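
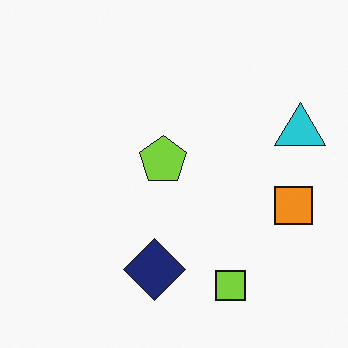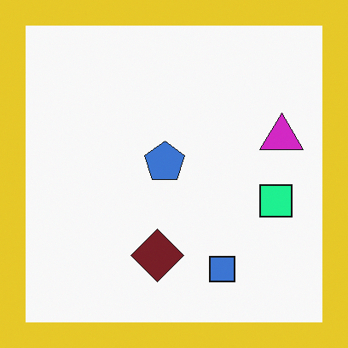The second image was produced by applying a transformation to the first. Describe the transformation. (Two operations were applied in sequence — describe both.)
The image was hue-shifted noticeably, then framed with a yellow border.

Every shape's color has rotated by the same amount around the hue wheel — a uniform hue shift. A solid yellow frame runs around the edge of the second image, with the content slightly shrunk inside it.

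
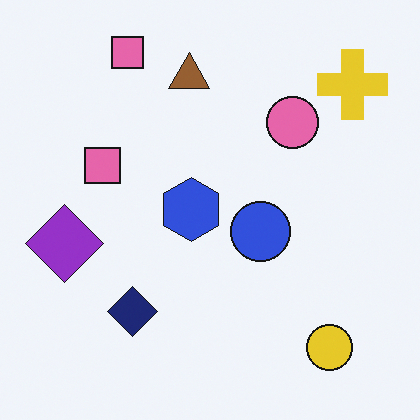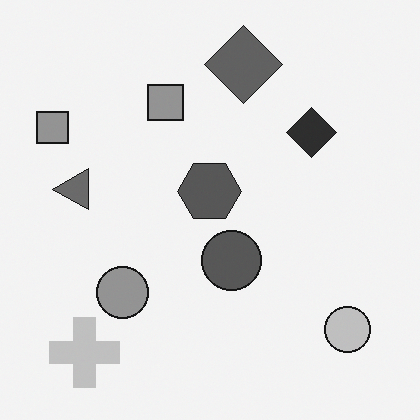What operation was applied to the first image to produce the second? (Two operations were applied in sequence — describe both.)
It was transposed (reflected across the top-left ↔ bottom-right diagonal), then converted to grayscale.

Shapes have swapped their row and column positions — what was in the top-right is now in the bottom-left — a diagonal reflection. All color is removed — every shape is now a shade of grey.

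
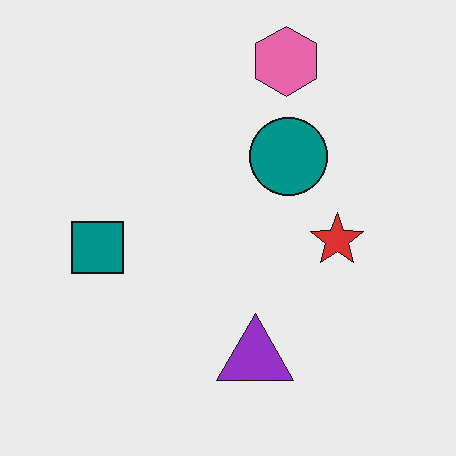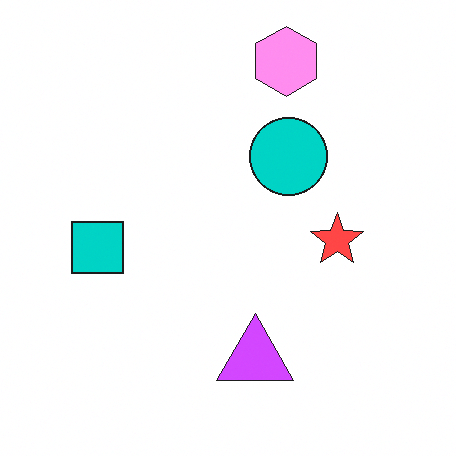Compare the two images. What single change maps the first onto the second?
It was noticeably brightened.

Every pixel — background and shapes alike — is uniformly brightened.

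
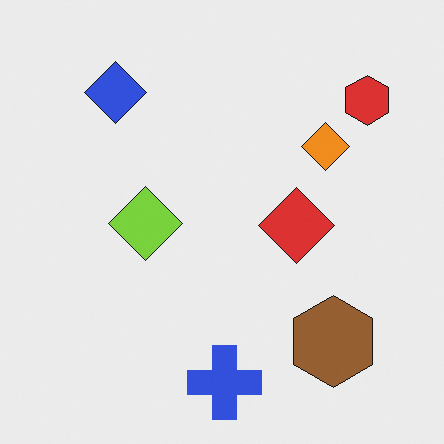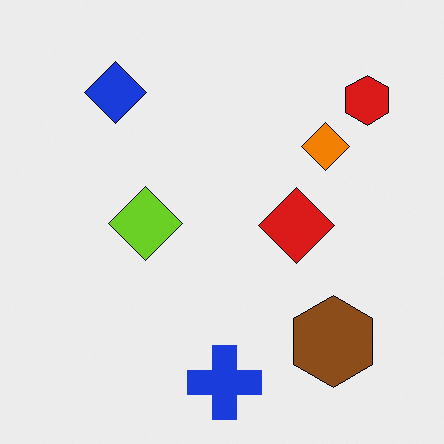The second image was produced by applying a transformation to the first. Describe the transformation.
The transformation is: given slightly increased contrast.

Tones are pushed away from mid-grey across the whole image — a global contrast change.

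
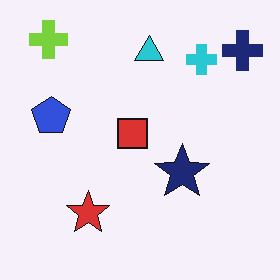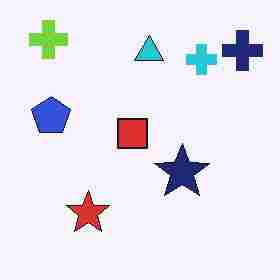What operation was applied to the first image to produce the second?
The transformation is: heavily JPEG-compressed with obvious blocking artifacts.

Blocky 8×8 compression artifacts appear around shape edges and the flat background shows ringing — characteristic JPEG degradation.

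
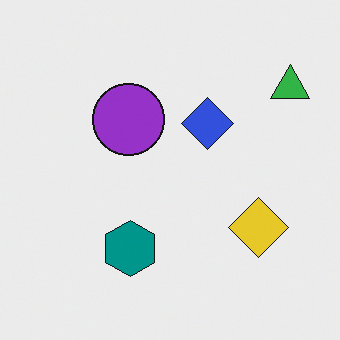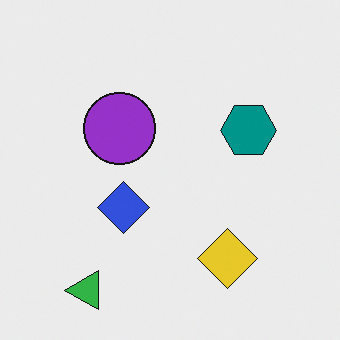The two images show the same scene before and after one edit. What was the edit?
Transposed (reflected across the top-left ↔ bottom-right diagonal).

Shapes have swapped their row and column positions — what was in the top-right is now in the bottom-left — a diagonal reflection.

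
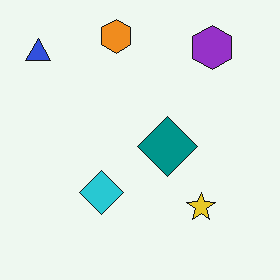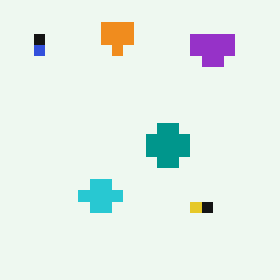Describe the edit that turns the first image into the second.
This is the original image coarsely pixelated.

Shapes are reduced to large square blocks; fine edges and outlines are lost — a downscale-then-upscale (mosaic) effect.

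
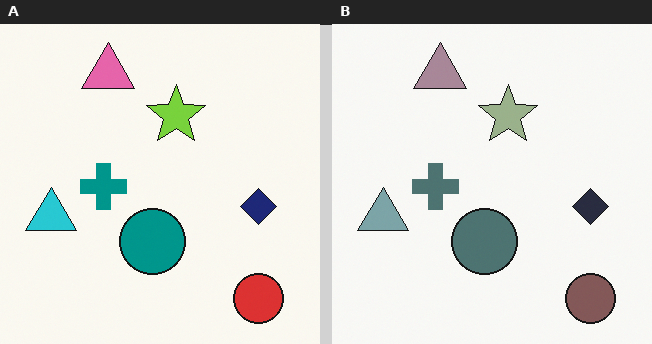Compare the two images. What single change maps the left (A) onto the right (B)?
It was made much more muted (saturation change).

All colors are more muted and greyish — a global saturation change.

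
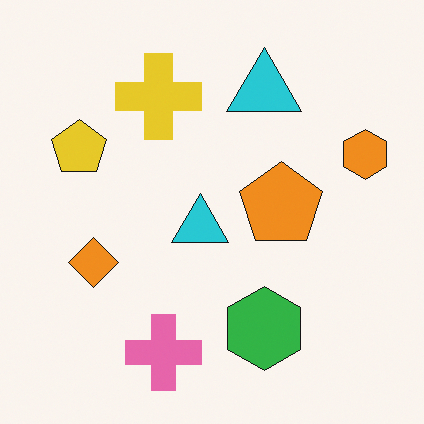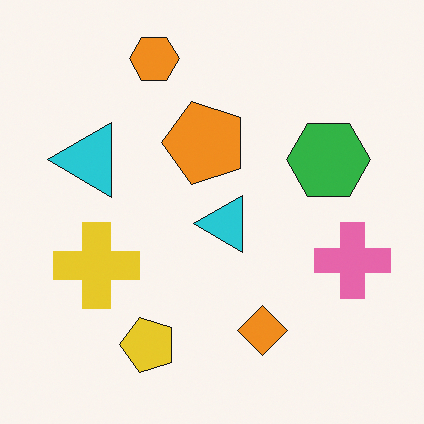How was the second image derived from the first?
This is the original image rotated 90° counter-clockwise.

The orange hexagon sits in the right of the first image and the top of the second — consistent with a whole-image 90° counter-clockwise rotation.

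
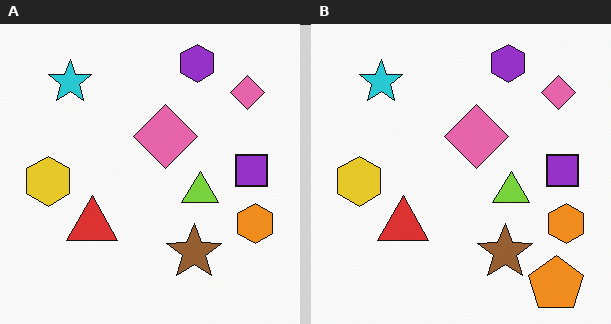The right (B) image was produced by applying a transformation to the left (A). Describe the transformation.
Overlaid with an additional orange pentagon.

An orange pentagon appears in the right (B) image that is absent from the left (A).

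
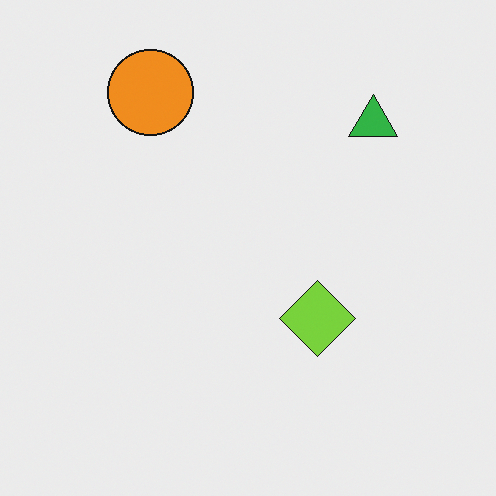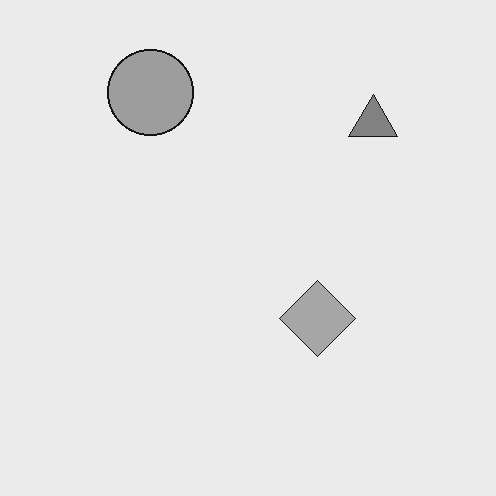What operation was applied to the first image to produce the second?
It was converted to grayscale.

All color is removed — every shape is now a shade of grey.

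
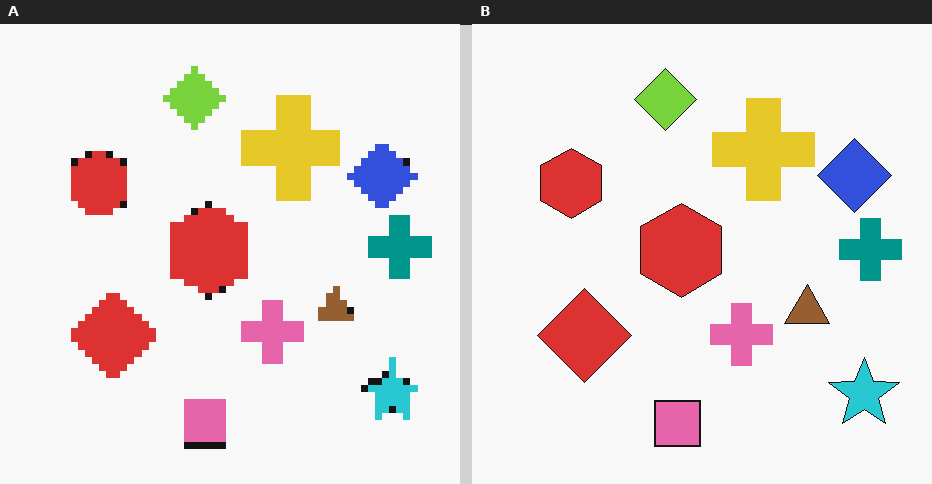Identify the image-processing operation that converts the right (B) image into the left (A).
Pixelated into visible square blocks.

Shapes are reduced to large square blocks; fine edges and outlines are lost — a downscale-then-upscale (mosaic) effect.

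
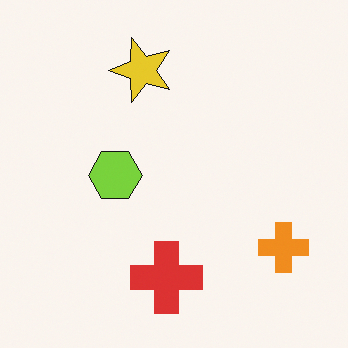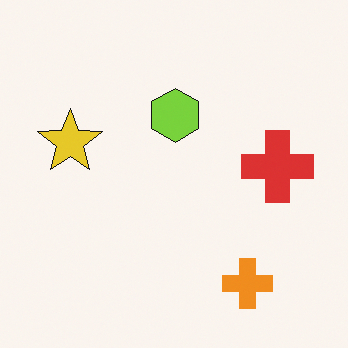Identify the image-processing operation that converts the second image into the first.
It was transposed (reflected across the top-left ↔ bottom-right diagonal).

Shapes have swapped their row and column positions — what was in the top-right is now in the bottom-left — a diagonal reflection.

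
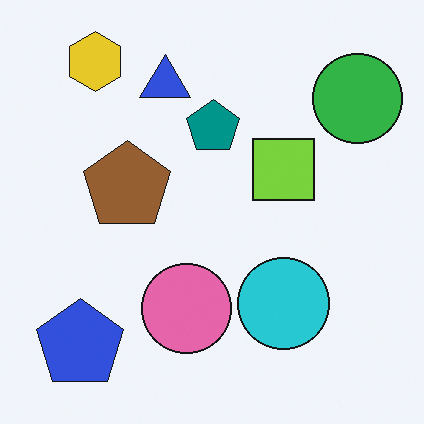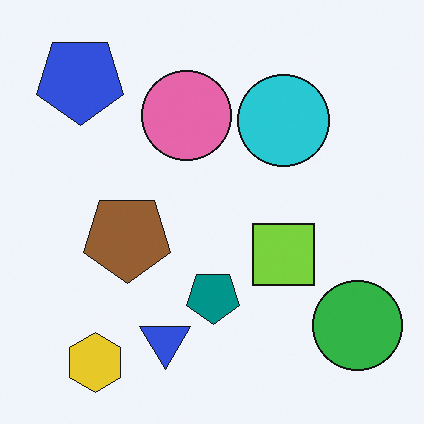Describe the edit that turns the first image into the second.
This is the original image flipped vertically (top ↔ bottom).

The yellow hexagon is in the top-left of the first image and the bottom-left of the second — shapes on opposite sides of the horizontal midline have swapped in a mirror flip.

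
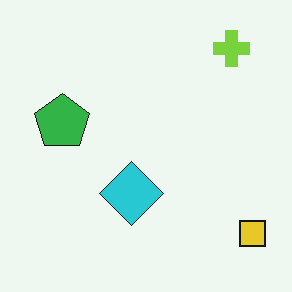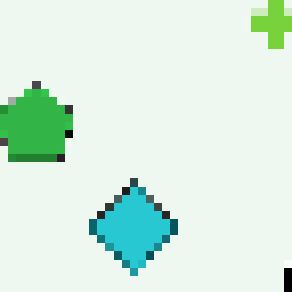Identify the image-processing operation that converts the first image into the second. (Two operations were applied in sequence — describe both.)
The transformation is: cropped to a modestly smaller region and rescaled, then pixelated into visible square blocks.

The visible shapes are larger and the field of view is narrower; shapes near the original edges may be partly or wholly outside the frame — a crop-and-rescale. Shapes are reduced to large square blocks; fine edges and outlines are lost — a downscale-then-upscale (mosaic) effect.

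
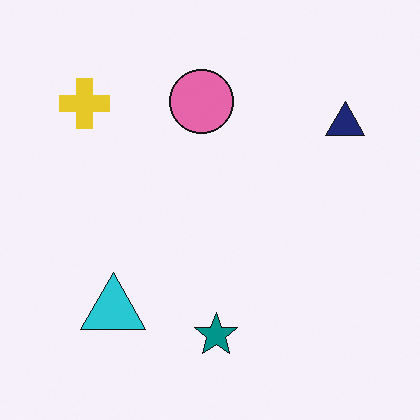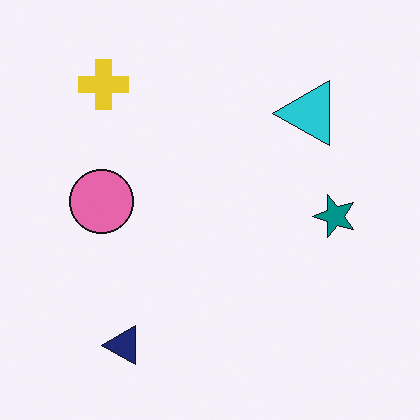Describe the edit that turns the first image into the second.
The image was transposed (reflected across the top-left ↔ bottom-right diagonal).

Shapes have swapped their row and column positions — what was in the top-right is now in the bottom-left — a diagonal reflection.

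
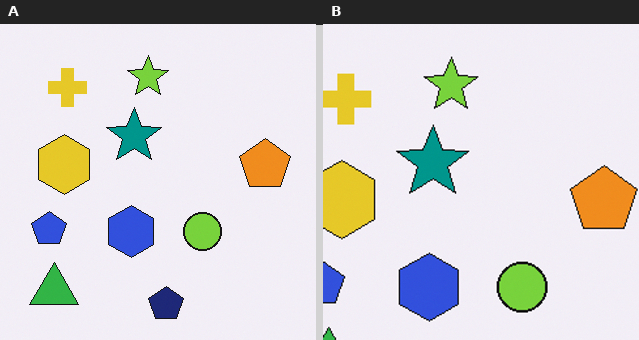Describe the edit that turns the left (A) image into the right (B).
This is the original image cropped slightly and scaled back up.

The visible shapes are larger and the field of view is narrower; shapes near the original edges may be partly or wholly outside the frame — a crop-and-rescale.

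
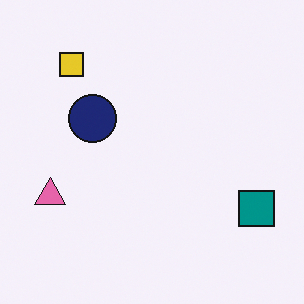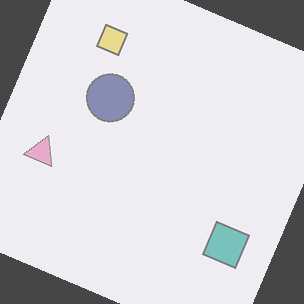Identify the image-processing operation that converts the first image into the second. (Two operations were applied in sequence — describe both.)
This is the original image given much lower contrast, then rotated clockwise by a moderate amount.

Tones are pushed toward mid-grey across the whole image — a global contrast change. Every shape is tilted by the same angle and the image corners show triangular fill wedges — a whole-image rotation by a non-right angle.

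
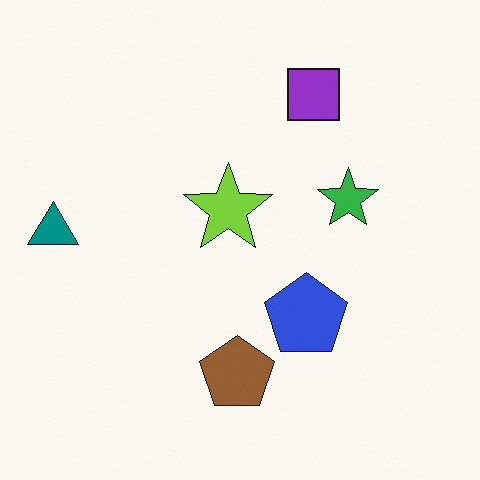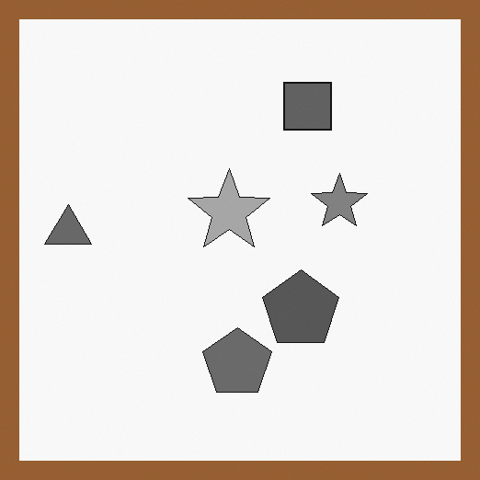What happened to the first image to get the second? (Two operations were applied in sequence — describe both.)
Converted to grayscale, then framed with a brown border.

All color is removed — every shape is now a shade of grey. A solid brown frame runs around the edge of the second image, with the content slightly shrunk inside it.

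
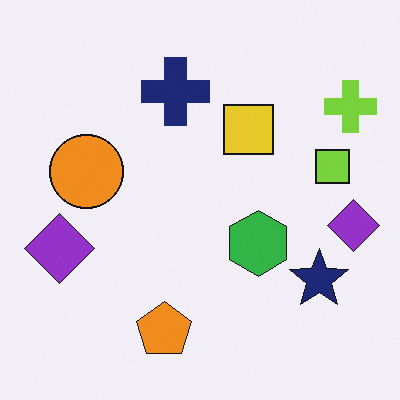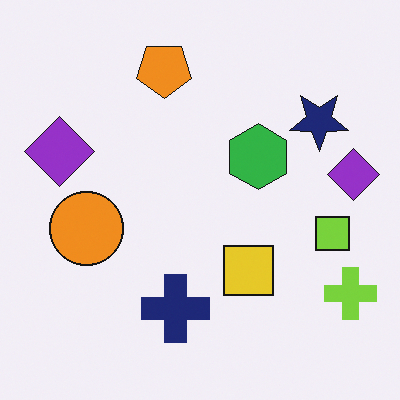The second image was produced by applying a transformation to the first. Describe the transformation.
It was flipped vertically (top ↔ bottom).

The orange pentagon is in the bottom of the first image and the top of the second — shapes on opposite sides of the horizontal midline have swapped in a mirror flip.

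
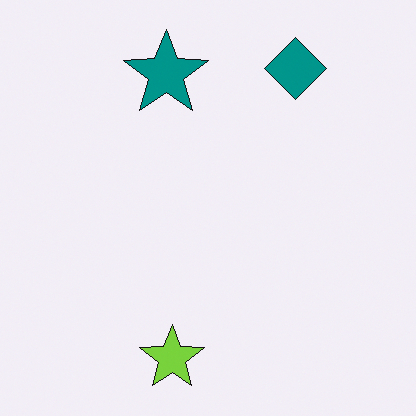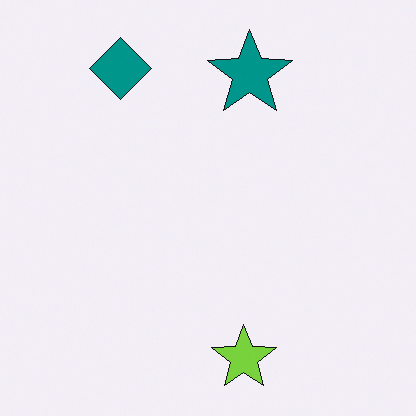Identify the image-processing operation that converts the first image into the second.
The image was flipped horizontally (left ↔ right).

The teal diamond is in the top-right of the first image and the top-left of the second — shapes on opposite sides of the vertical midline have swapped in a mirror flip.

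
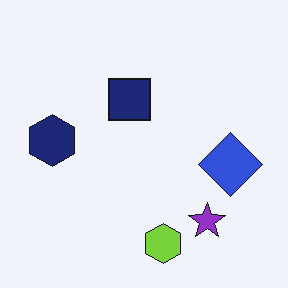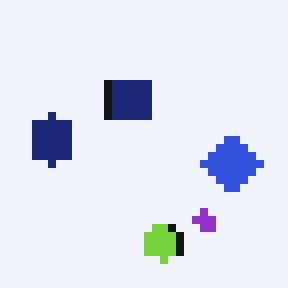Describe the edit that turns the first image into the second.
It was moderately pixelated.

Shapes are reduced to large square blocks; fine edges and outlines are lost — a downscale-then-upscale (mosaic) effect.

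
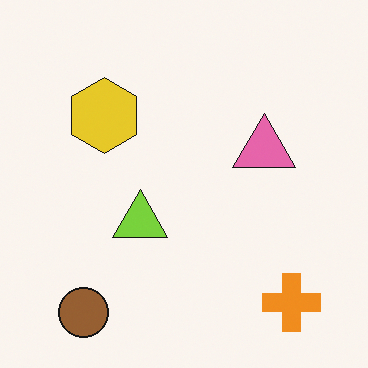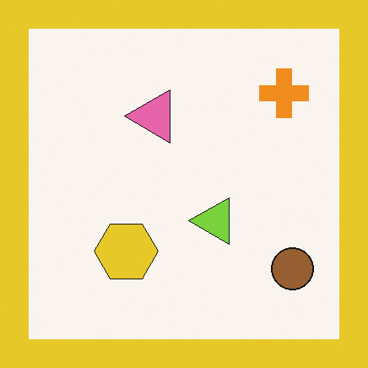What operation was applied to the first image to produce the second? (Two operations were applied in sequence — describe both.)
The transformation is: rotated 90° counter-clockwise, then framed with a yellow border.

The brown circle sits in the bottom-left of the first image and the bottom-right of the second — consistent with a whole-image 90° counter-clockwise rotation. A solid yellow frame runs around the edge of the second image, with the content slightly shrunk inside it.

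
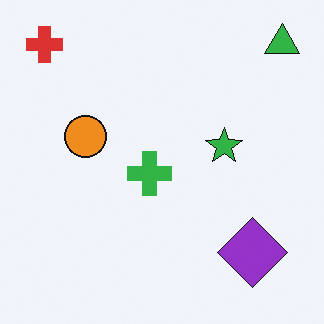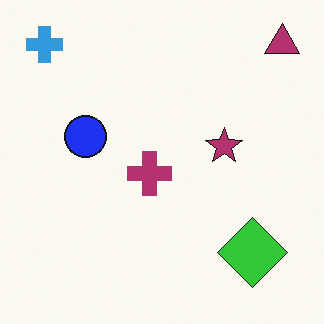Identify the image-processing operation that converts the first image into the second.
The second image is the first hue-shifted by a large amount.

Every shape's color has rotated by the same amount around the hue wheel — a uniform hue shift.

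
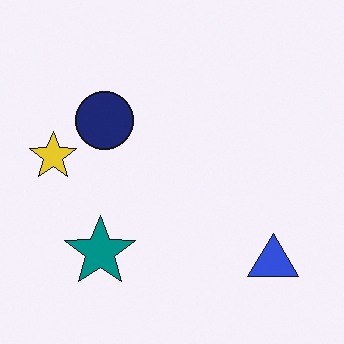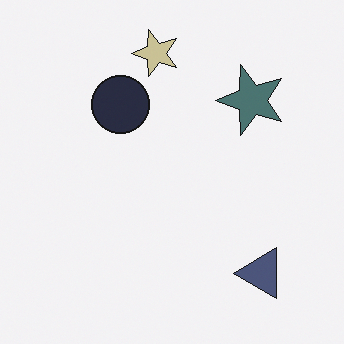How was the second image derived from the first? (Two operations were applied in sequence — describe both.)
It was heavily desaturated, then transposed (reflected across the top-left ↔ bottom-right diagonal).

All colors are more muted and greyish — a global saturation change. Shapes have swapped their row and column positions — what was in the top-right is now in the bottom-left — a diagonal reflection.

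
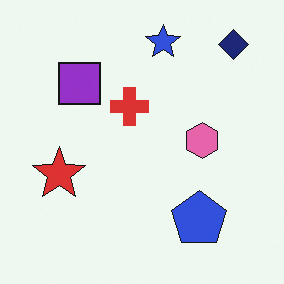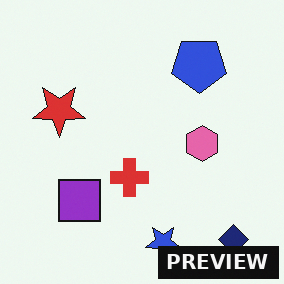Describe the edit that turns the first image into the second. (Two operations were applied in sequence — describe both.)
The second image is the first flipped vertically (top ↔ bottom), then watermarked with the text "PREVIEW" in the lower-right corner.

The blue star is in the top of the first image and the bottom of the second — shapes on opposite sides of the horizontal midline have swapped in a mirror flip. A dark label reading "PREVIEW" appears in the lower-right corner.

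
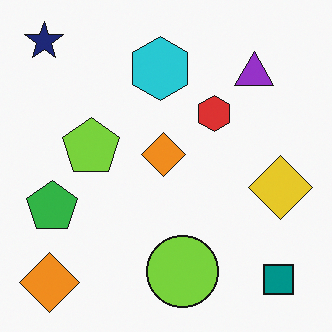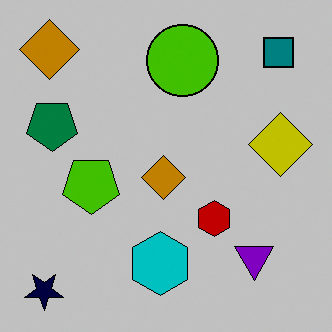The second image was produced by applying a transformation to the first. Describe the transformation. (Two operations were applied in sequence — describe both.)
The second image is the first heavily posterized to just a handful of flat colors, then flipped vertically (top ↔ bottom).

Each flat color has snapped to a coarser quantized level — most visibly, the near-white background has dropped to a flat grey. The navy star is in the top-left of the first image and the bottom-left of the second — shapes on opposite sides of the horizontal midline have swapped in a mirror flip.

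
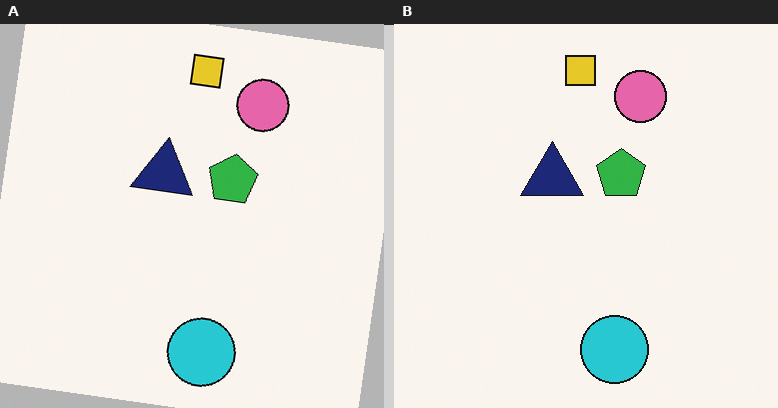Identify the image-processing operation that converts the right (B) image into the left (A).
This is the original image rotated clockwise by a few degrees.

Every shape is tilted by the same angle and the image corners show triangular fill wedges — a whole-image rotation by a non-right angle.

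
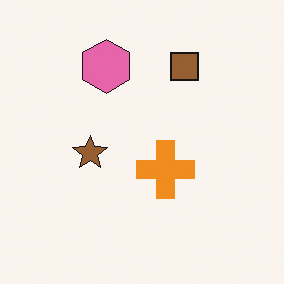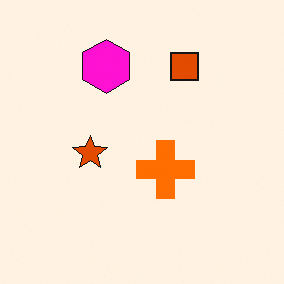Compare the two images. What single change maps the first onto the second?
The second image is the first heavily oversaturated.

All colors are more vivid — a global saturation change.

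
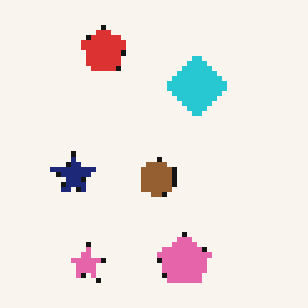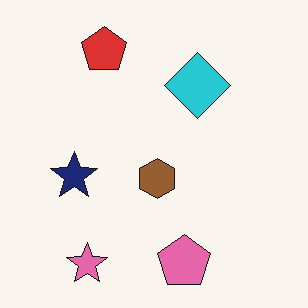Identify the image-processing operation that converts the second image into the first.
The image was mildly pixelated.

Shapes are reduced to large square blocks; fine edges and outlines are lost — a downscale-then-upscale (mosaic) effect.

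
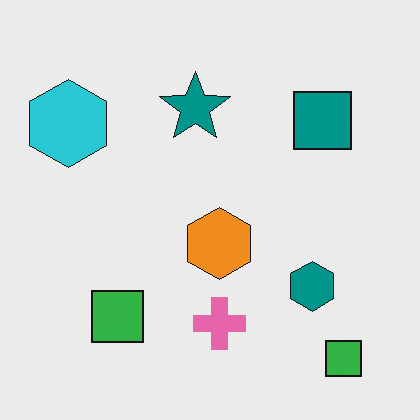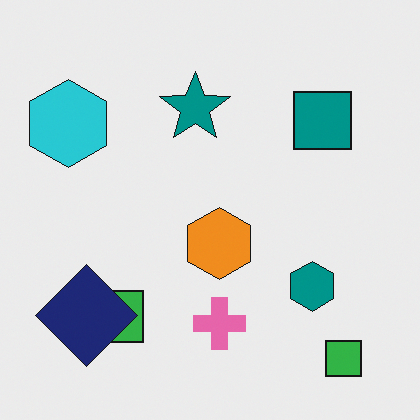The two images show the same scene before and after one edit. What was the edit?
It was overlaid with an additional navy diamond.

A navy diamond appears in the second image that is absent from the first.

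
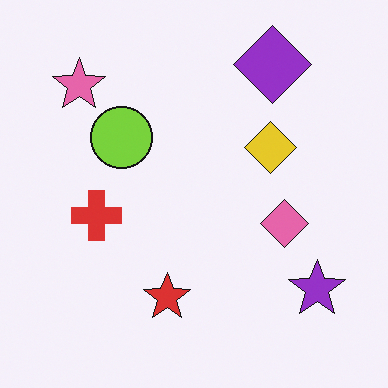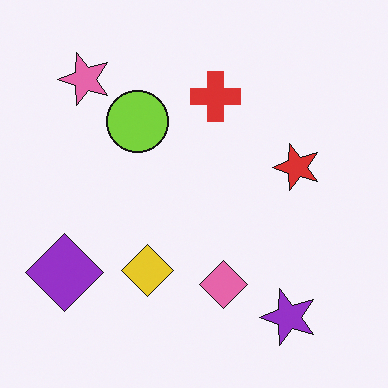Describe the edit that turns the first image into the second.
This is the original image transposed (reflected across the top-left ↔ bottom-right diagonal).

Shapes have swapped their row and column positions — what was in the top-right is now in the bottom-left — a diagonal reflection.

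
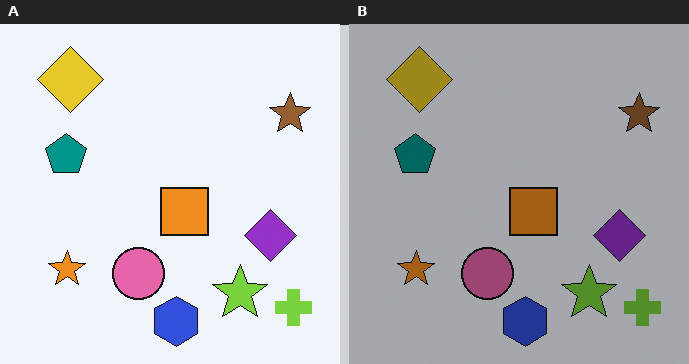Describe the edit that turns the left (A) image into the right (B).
This is the original image substantially darkened.

Every pixel — background and shapes alike — is uniformly darkened.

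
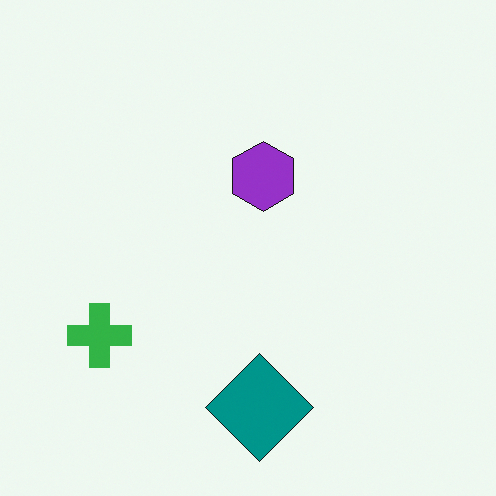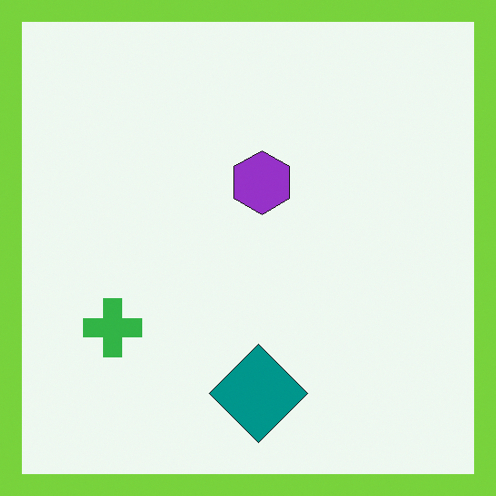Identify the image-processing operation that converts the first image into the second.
The second image is the first framed with a lime border.

A solid lime frame runs around the edge of the second image, with the content slightly shrunk inside it.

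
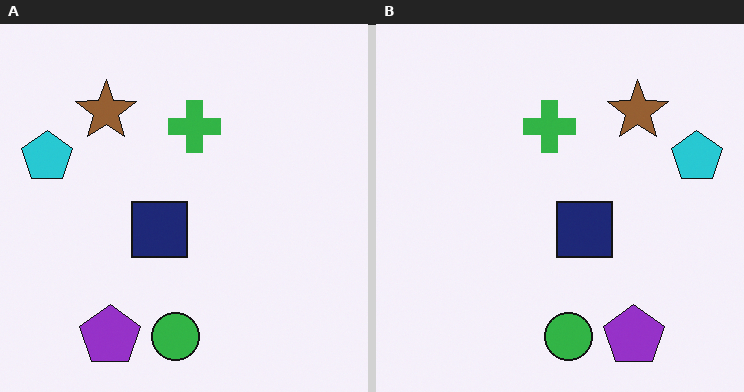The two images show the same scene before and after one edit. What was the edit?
The right (B) image is the left (A) flipped horizontally (left ↔ right).

The cyan pentagon is in the left of the left (A) image and the right of the right (B) — shapes on opposite sides of the vertical midline have swapped in a mirror flip.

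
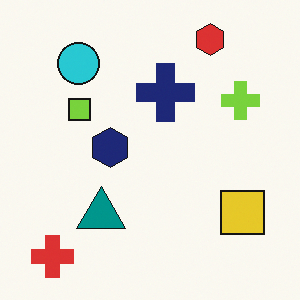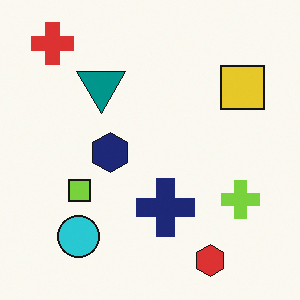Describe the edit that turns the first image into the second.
Flipped vertically (top ↔ bottom).

The red hexagon is in the top-right of the first image and the bottom-right of the second — shapes on opposite sides of the horizontal midline have swapped in a mirror flip.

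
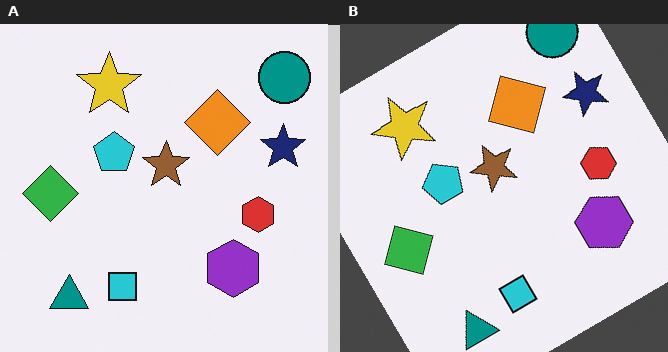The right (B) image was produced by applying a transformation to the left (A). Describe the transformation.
The image was rotated counter-clockwise by a large amount — several tens of degrees.

Every shape is tilted by the same angle and the image corners show triangular fill wedges — a whole-image rotation by a non-right angle.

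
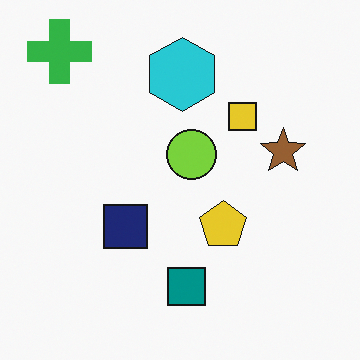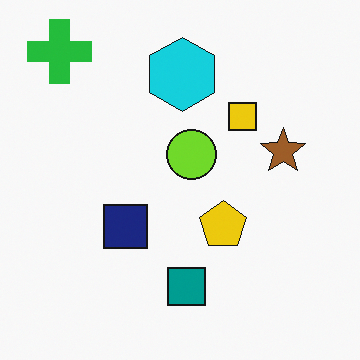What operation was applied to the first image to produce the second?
The transformation is: slightly oversaturated.

All colors are more vivid — a global saturation change.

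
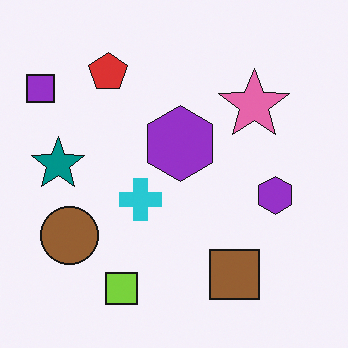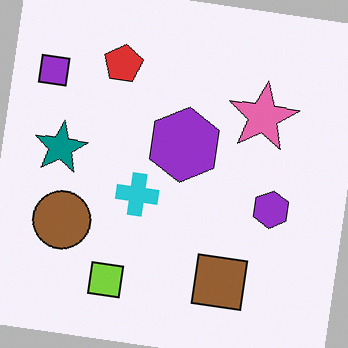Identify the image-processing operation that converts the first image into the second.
The image was rotated clockwise by a few degrees.

Every shape is tilted by the same angle and the image corners show triangular fill wedges — a whole-image rotation by a non-right angle.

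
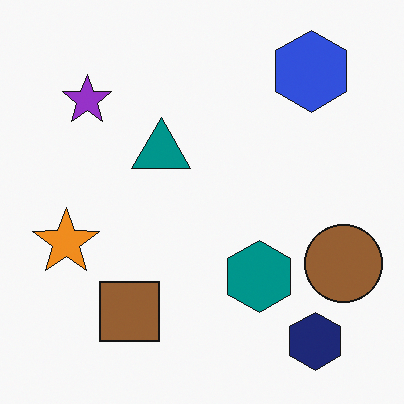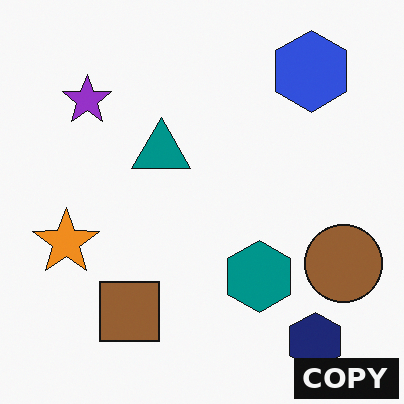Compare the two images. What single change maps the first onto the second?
This is the original image watermarked with the text "COPY" in the lower-right corner.

A dark label reading "COPY" appears in the lower-right corner.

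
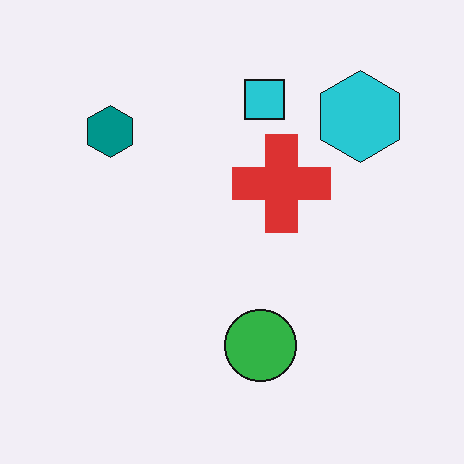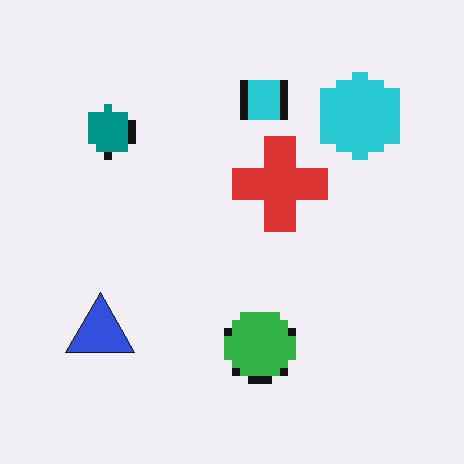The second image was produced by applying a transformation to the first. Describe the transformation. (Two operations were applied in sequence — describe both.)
The second image is the first pixelated into visible square blocks, then overlaid with an additional blue triangle.

Shapes are reduced to large square blocks; fine edges and outlines are lost — a downscale-then-upscale (mosaic) effect. A blue triangle appears in the second image that is absent from the first.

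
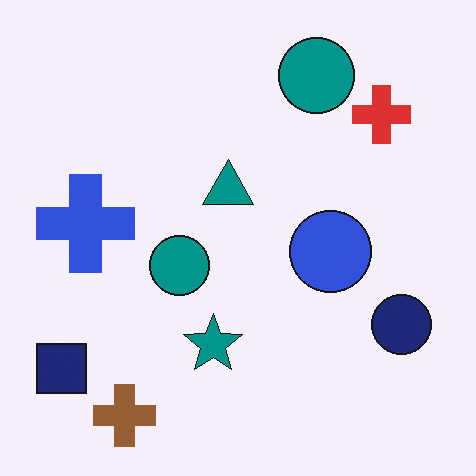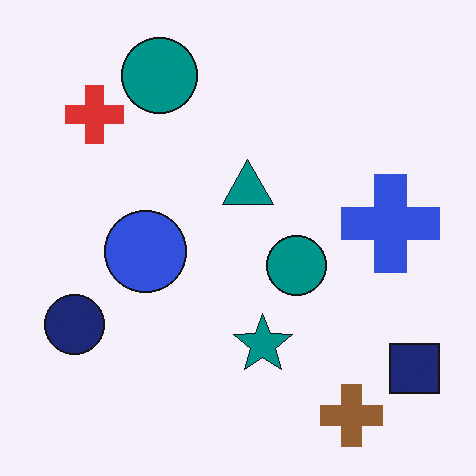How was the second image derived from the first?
The transformation is: flipped horizontally (left ↔ right).

The navy square is in the bottom-left of the first image and the bottom-right of the second — shapes on opposite sides of the vertical midline have swapped in a mirror flip.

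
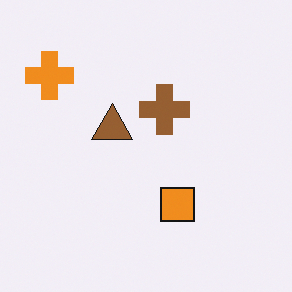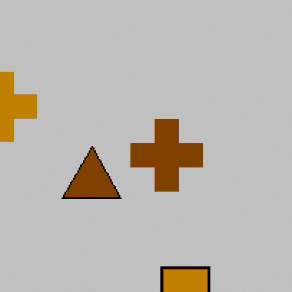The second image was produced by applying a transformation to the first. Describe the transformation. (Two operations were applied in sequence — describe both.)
The image was cropped to a modestly smaller region and rescaled, then aggressively posterized.

The visible shapes are larger and the field of view is narrower; shapes near the original edges may be partly or wholly outside the frame — a crop-and-rescale. Each flat color has snapped to a coarser quantized level — most visibly, the near-white background has dropped to a flat grey.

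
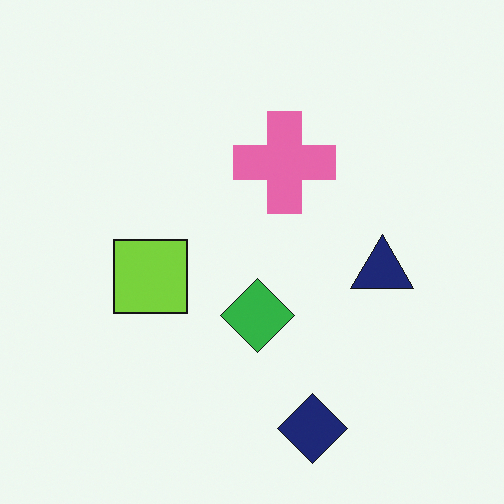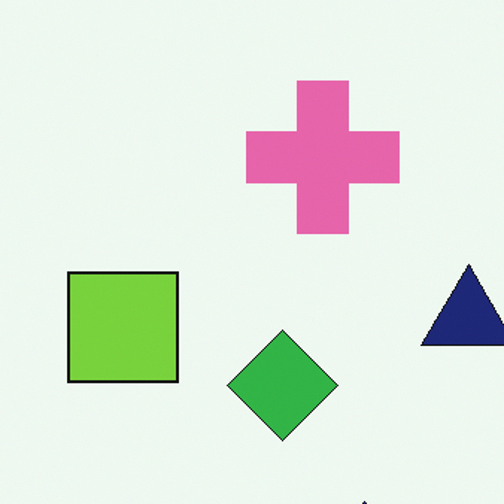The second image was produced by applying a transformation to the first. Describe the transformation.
It was cropped slightly and scaled back up.

The visible shapes are larger and the field of view is narrower; shapes near the original edges may be partly or wholly outside the frame — a crop-and-rescale.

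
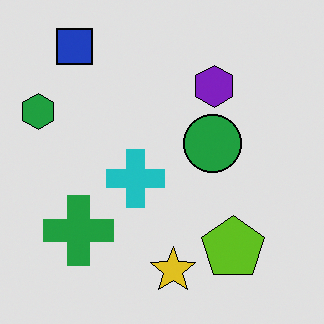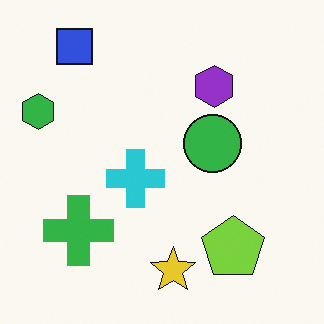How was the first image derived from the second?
The first image is the second posterized to a reduced palette.

Each flat color has snapped to a coarser quantized level — most visibly, the near-white background has dropped to a flat grey.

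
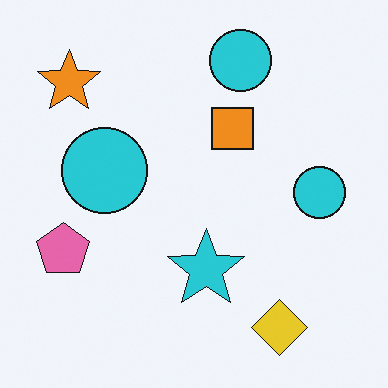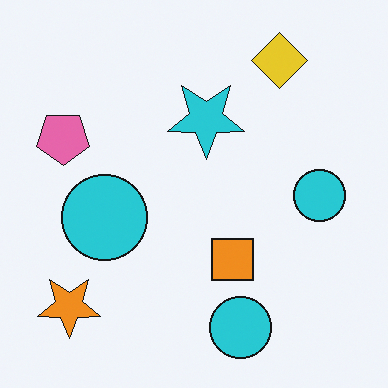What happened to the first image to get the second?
This is the original image flipped vertically (top ↔ bottom).

The yellow diamond is in the bottom-right of the first image and the top-right of the second — shapes on opposite sides of the horizontal midline have swapped in a mirror flip.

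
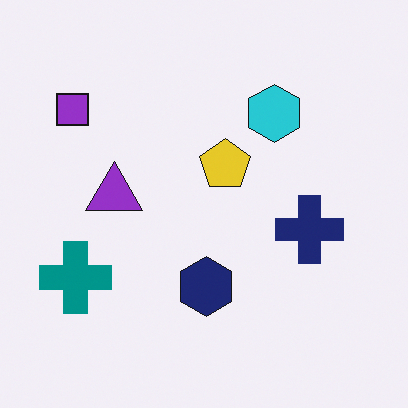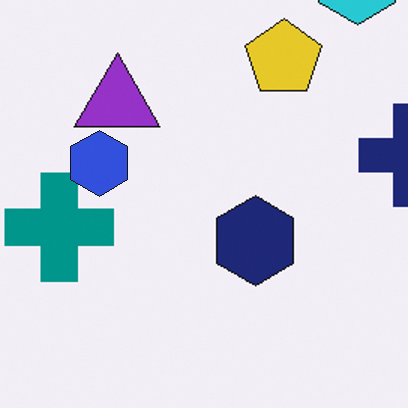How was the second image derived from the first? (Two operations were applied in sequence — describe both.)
The second image is the first cropped slightly and scaled back up, then overlaid with an additional blue hexagon.

The visible shapes are larger and the field of view is narrower; shapes near the original edges may be partly or wholly outside the frame — a crop-and-rescale. A blue hexagon appears in the second image that is absent from the first.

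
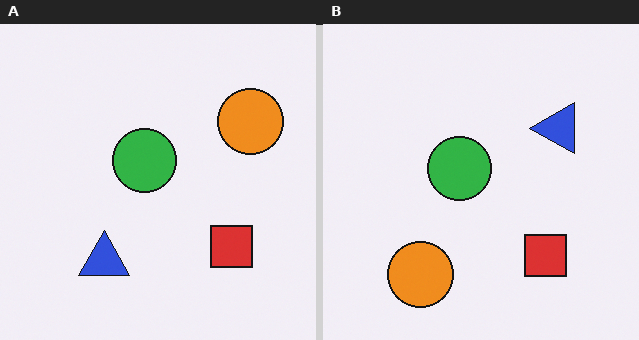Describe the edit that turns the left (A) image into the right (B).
The image was transposed (reflected across the top-left ↔ bottom-right diagonal).

Shapes have swapped their row and column positions — what was in the top-right is now in the bottom-left — a diagonal reflection.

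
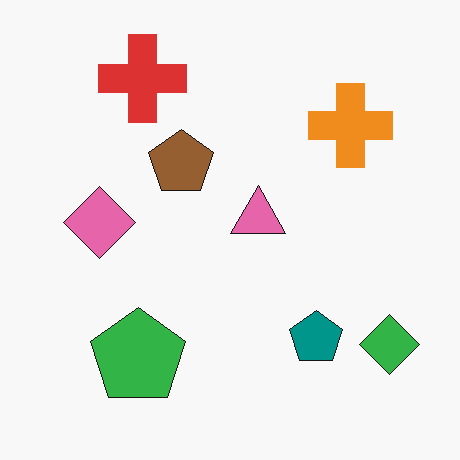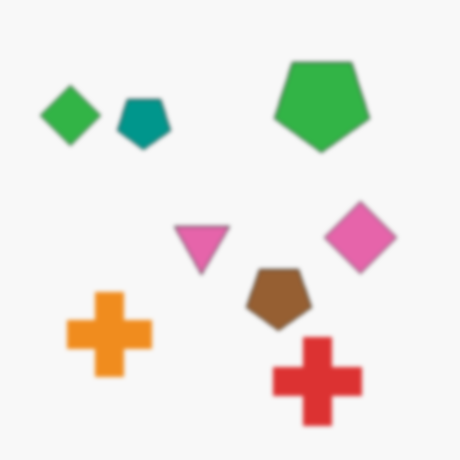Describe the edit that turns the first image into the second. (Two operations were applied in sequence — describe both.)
The second image is the first rotated 180°, then given a subtle gaussian blur.

The green diamond sits in the bottom-right of the first image and the top-left of the second — consistent with a whole-image 180° rotation. Shape edges and outlines are uniformly softened across the whole image.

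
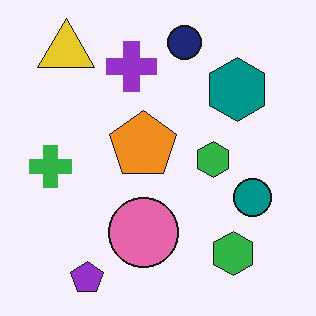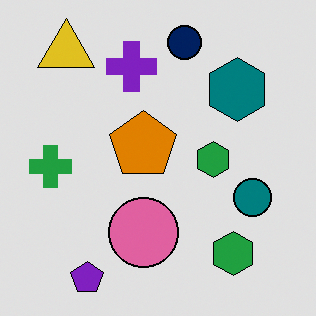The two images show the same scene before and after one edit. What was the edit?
The second image is the first moderately posterized.

Each flat color has snapped to a coarser quantized level — most visibly, the near-white background has dropped to a flat grey.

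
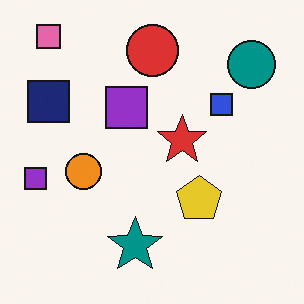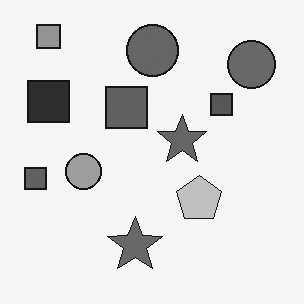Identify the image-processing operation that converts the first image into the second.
The transformation is: converted to grayscale.

All color is removed — every shape is now a shade of grey.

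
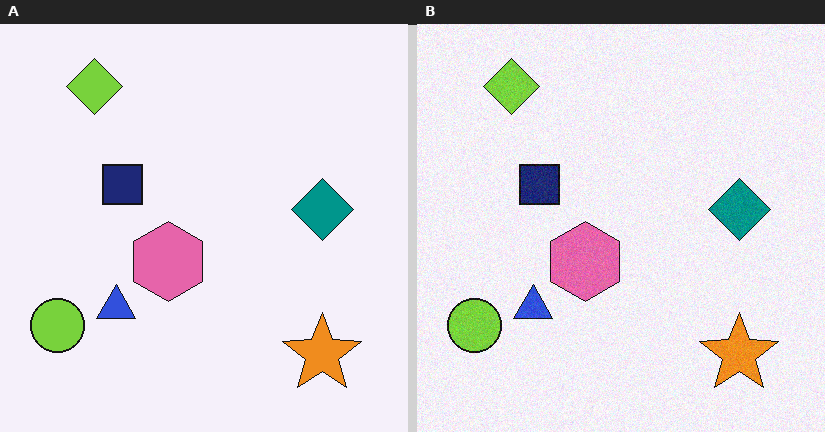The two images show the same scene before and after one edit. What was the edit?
The right (B) image is the left (A) degraded with subtle gaussian noise.

Random speckle covers the whole image, including the flat background.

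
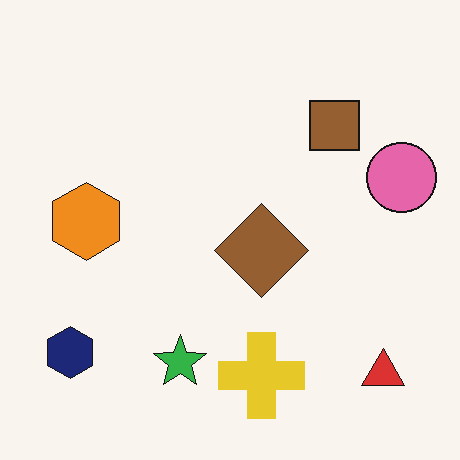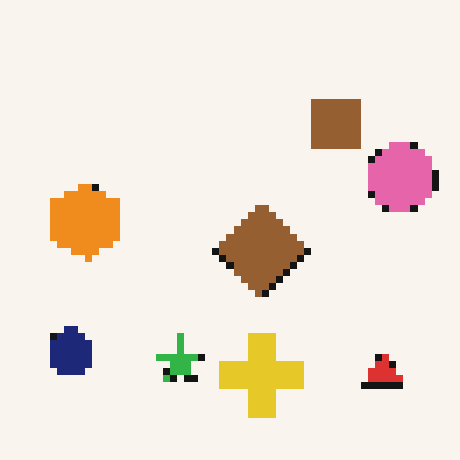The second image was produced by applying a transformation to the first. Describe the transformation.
The transformation is: pixelated into visible square blocks.

Shapes are reduced to large square blocks; fine edges and outlines are lost — a downscale-then-upscale (mosaic) effect.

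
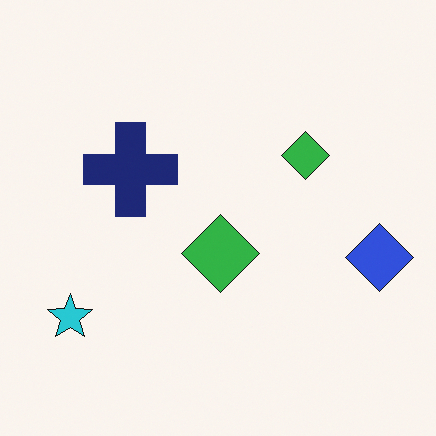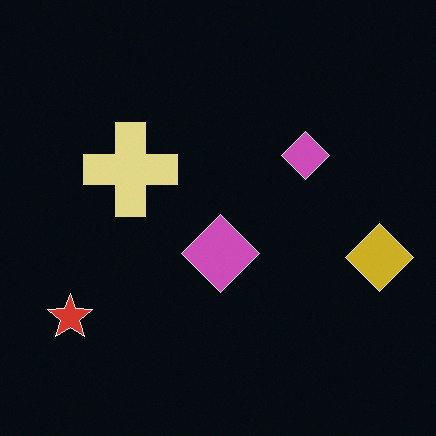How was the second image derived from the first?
The second image is the first color-inverted (negative).

The light background has become dark and every shape's color is its complement — a photographic negative.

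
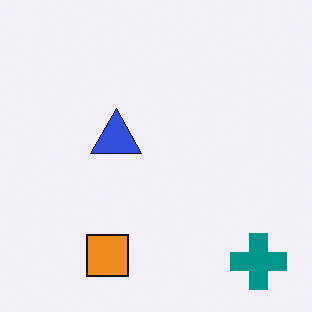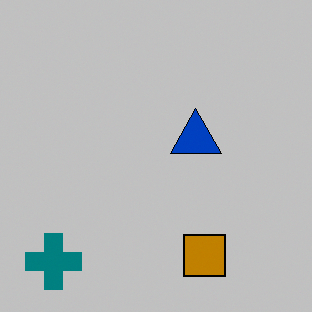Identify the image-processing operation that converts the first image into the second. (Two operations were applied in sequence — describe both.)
This is the original image heavily posterized to just a handful of flat colors, then flipped horizontally (left ↔ right).

Each flat color has snapped to a coarser quantized level — most visibly, the near-white background has dropped to a flat grey. The teal cross is in the bottom-right of the first image and the bottom-left of the second — shapes on opposite sides of the vertical midline have swapped in a mirror flip.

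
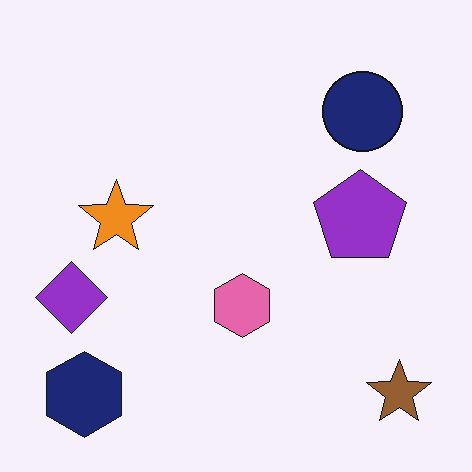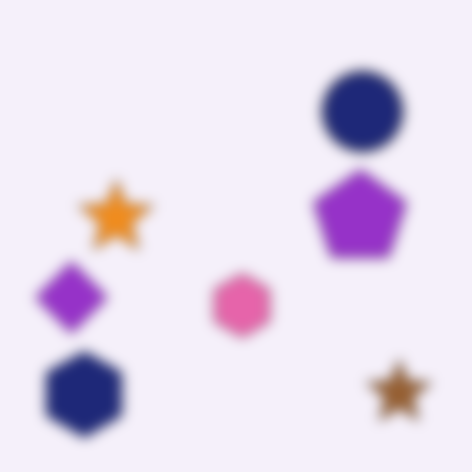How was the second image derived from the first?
It was heavily blurred.

Shape edges and outlines are uniformly softened across the whole image.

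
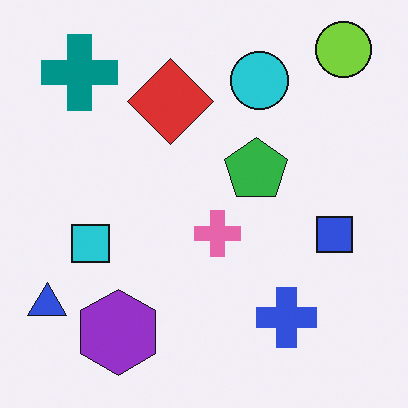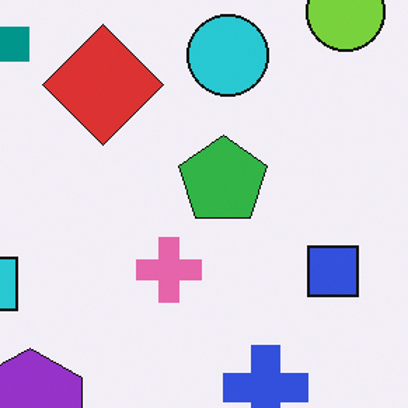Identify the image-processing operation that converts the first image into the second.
It was cropped to a modestly smaller region and rescaled.

The visible shapes are larger and the field of view is narrower; shapes near the original edges may be partly or wholly outside the frame — a crop-and-rescale.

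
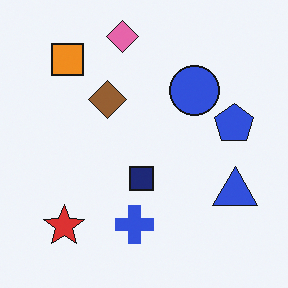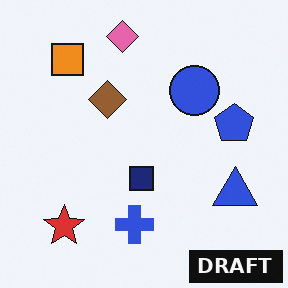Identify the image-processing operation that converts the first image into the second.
The transformation is: watermarked with the text "DRAFT" in the lower-right corner.

A dark label reading "DRAFT" appears in the lower-right corner.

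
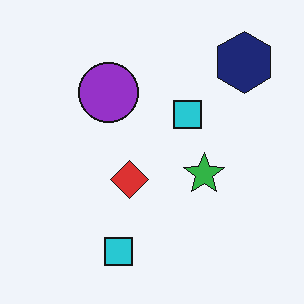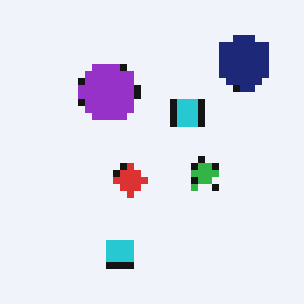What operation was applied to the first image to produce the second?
Moderately pixelated.

Shapes are reduced to large square blocks; fine edges and outlines are lost — a downscale-then-upscale (mosaic) effect.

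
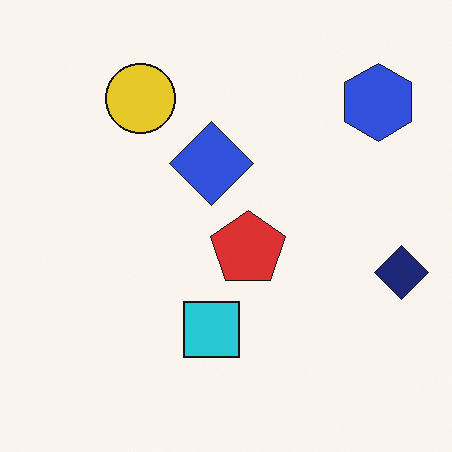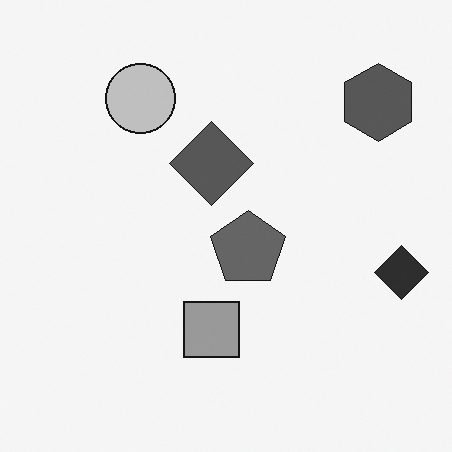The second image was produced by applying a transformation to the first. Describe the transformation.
This is the original image converted to grayscale.

All color is removed — every shape is now a shade of grey.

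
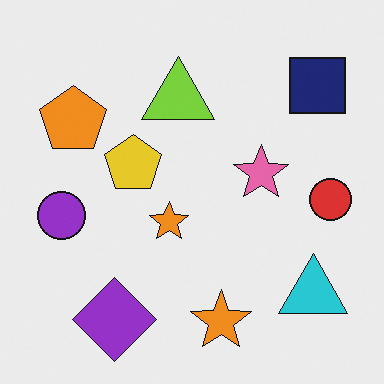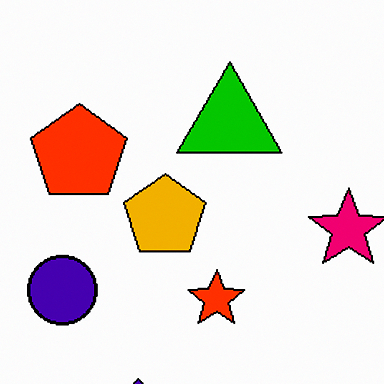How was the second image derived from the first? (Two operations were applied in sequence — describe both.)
The second image is the first cropped slightly and scaled back up, then given much higher contrast.

The visible shapes are larger and the field of view is narrower; shapes near the original edges may be partly or wholly outside the frame — a crop-and-rescale. Tones are pushed away from mid-grey across the whole image — a global contrast change.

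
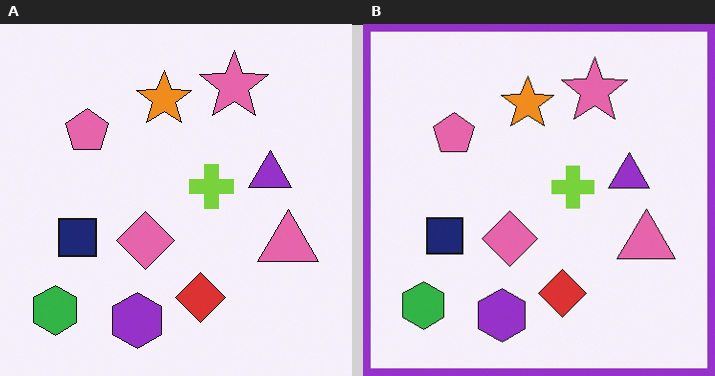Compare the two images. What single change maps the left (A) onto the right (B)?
The image was framed with a purple border.

A solid purple frame runs around the edge of the right (B) image, with the content slightly shrunk inside it.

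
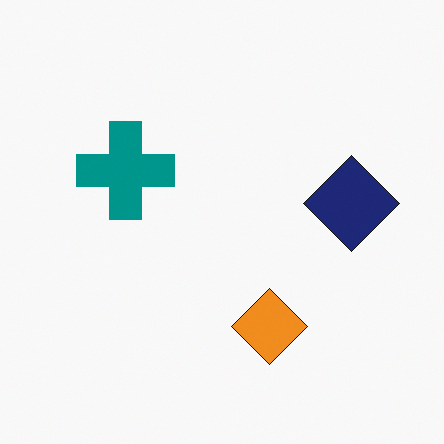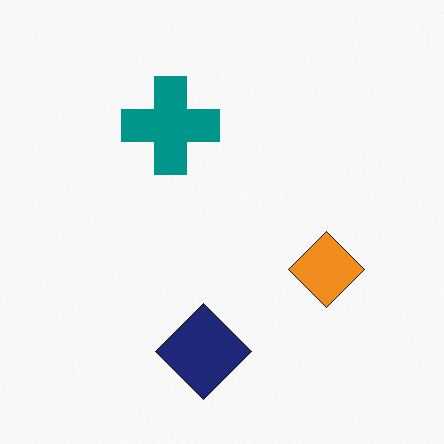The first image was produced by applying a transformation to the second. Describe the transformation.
The transformation is: transposed (reflected across the top-left ↔ bottom-right diagonal).

Shapes have swapped their row and column positions — what was in the top-right is now in the bottom-left — a diagonal reflection.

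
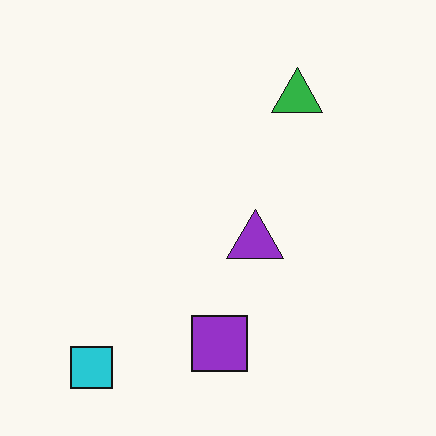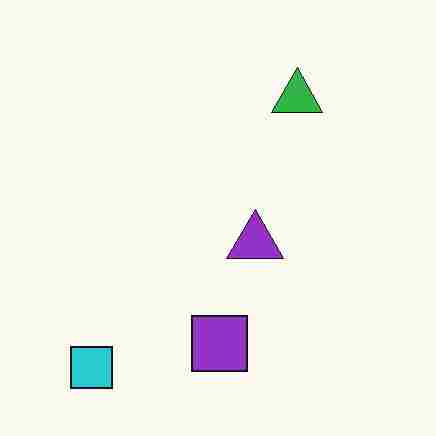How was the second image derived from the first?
This is the original image degraded with heavy JPEG compression.

Blocky 8×8 compression artifacts appear around shape edges and the flat background shows ringing — characteristic JPEG degradation.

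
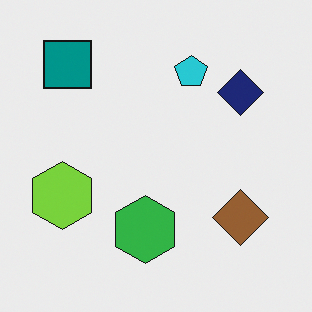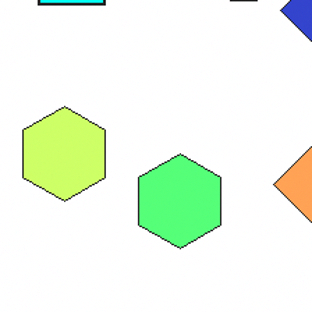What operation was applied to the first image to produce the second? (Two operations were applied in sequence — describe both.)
It was noticeably brightened, then cropped slightly and scaled back up.

Every pixel — background and shapes alike — is uniformly brightened. The visible shapes are larger and the field of view is narrower; shapes near the original edges may be partly or wholly outside the frame — a crop-and-rescale.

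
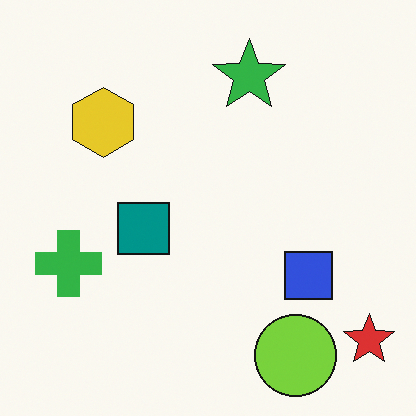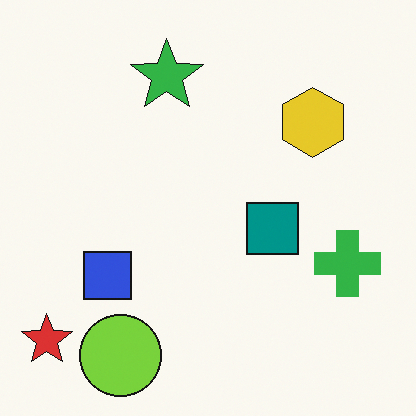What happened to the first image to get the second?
Flipped horizontally (left ↔ right).

The red star is in the bottom-right of the first image and the bottom-left of the second — shapes on opposite sides of the vertical midline have swapped in a mirror flip.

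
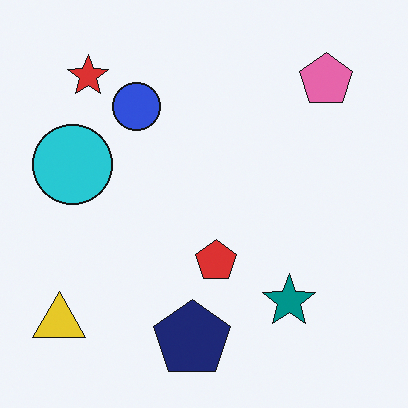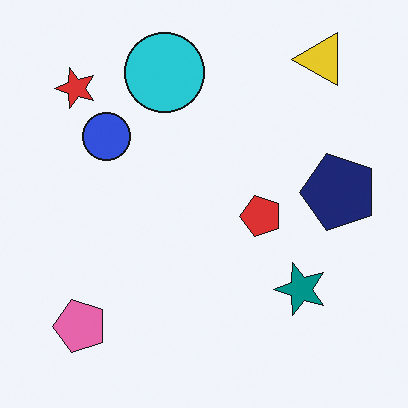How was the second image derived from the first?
Transposed (reflected across the top-left ↔ bottom-right diagonal).

Shapes have swapped their row and column positions — what was in the top-right is now in the bottom-left — a diagonal reflection.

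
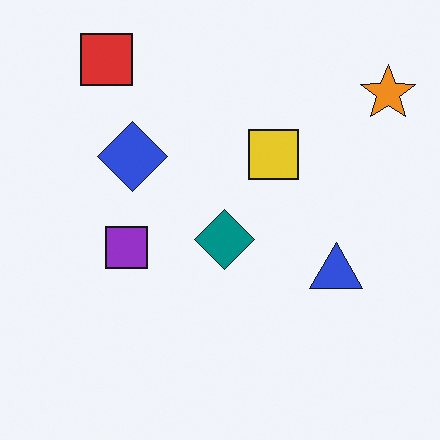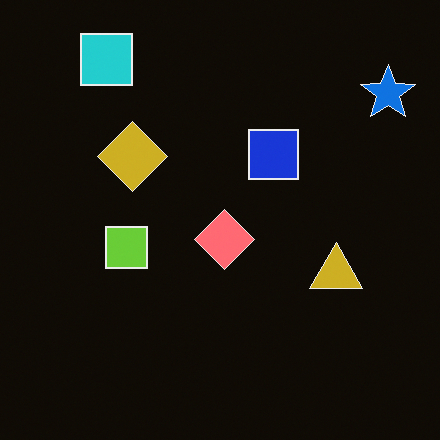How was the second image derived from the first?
The transformation is: color-inverted (negative).

The light background has become dark and every shape's color is its complement — a photographic negative.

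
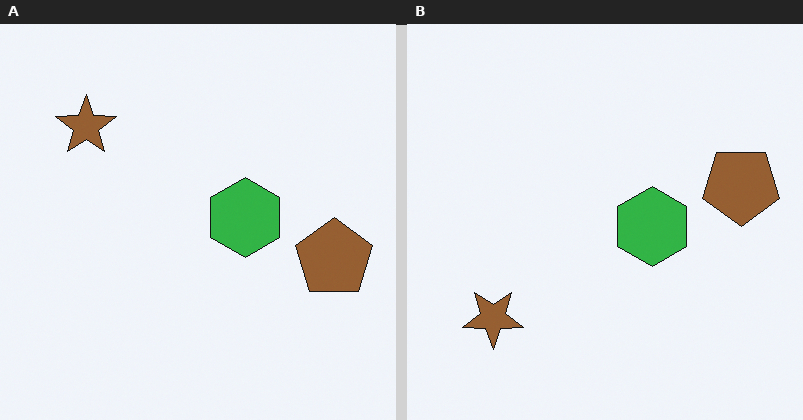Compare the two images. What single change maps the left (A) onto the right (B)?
It was flipped vertically (top ↔ bottom).

The brown star is in the top-left of the left (A) image and the bottom-left of the right (B) — shapes on opposite sides of the horizontal midline have swapped in a mirror flip.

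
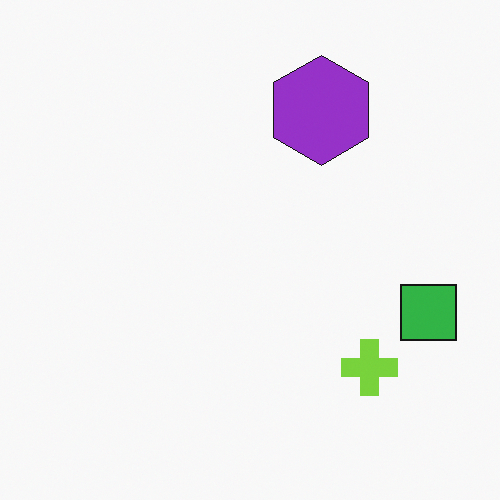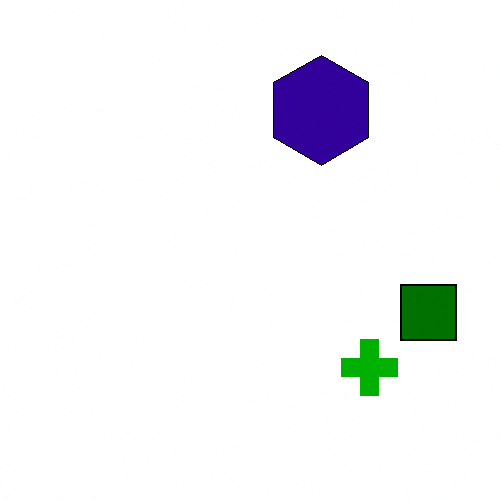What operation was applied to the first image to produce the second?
The image was boosted in contrast.

Tones are pushed away from mid-grey across the whole image — a global contrast change.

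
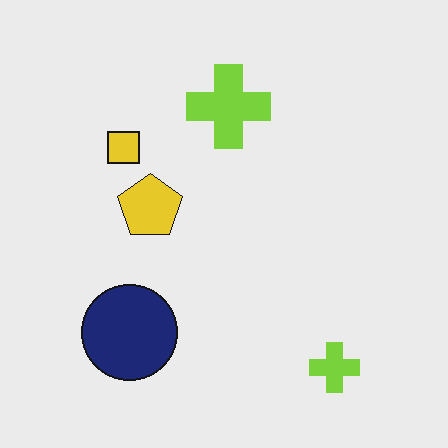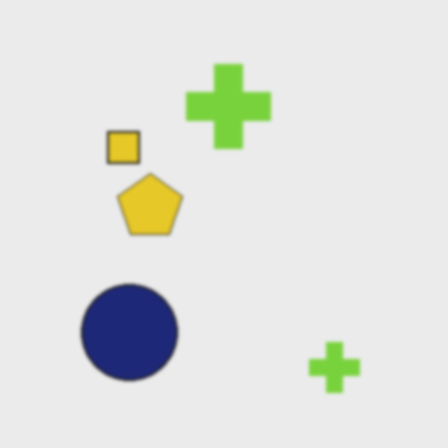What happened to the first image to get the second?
The transformation is: lightly blurred.

Shape edges and outlines are uniformly softened across the whole image.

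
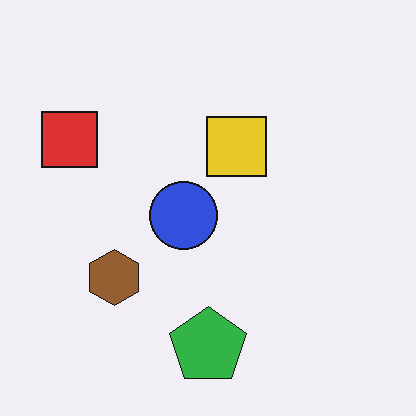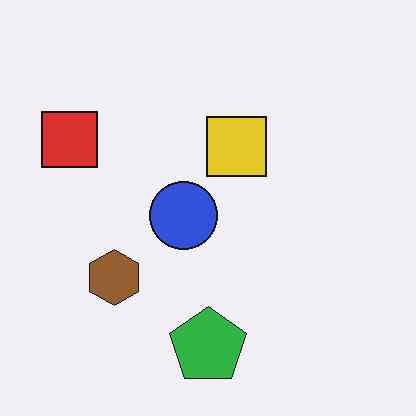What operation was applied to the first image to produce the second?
The second image is the first JPEG-compressed with visible artifacts.

Blocky 8×8 compression artifacts appear around shape edges and the flat background shows ringing — characteristic JPEG degradation.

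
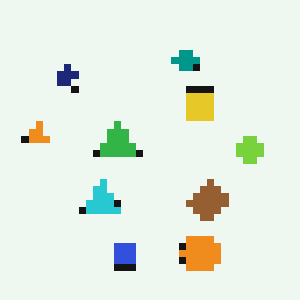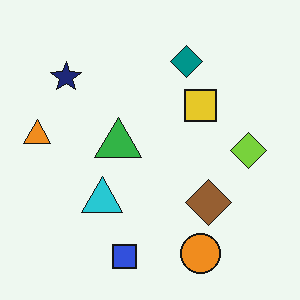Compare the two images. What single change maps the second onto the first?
Moderately pixelated.

Shapes are reduced to large square blocks; fine edges and outlines are lost — a downscale-then-upscale (mosaic) effect.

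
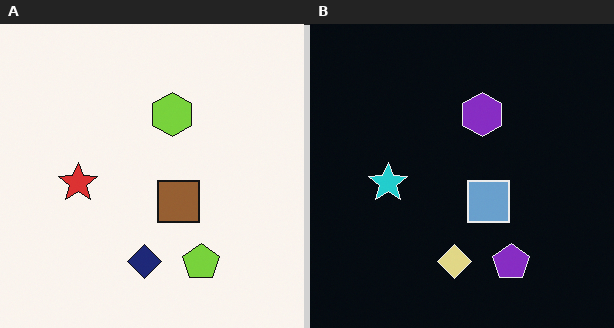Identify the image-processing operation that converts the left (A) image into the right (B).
Color-inverted (negative).

The light background has become dark and every shape's color is its complement — a photographic negative.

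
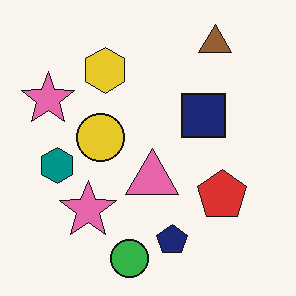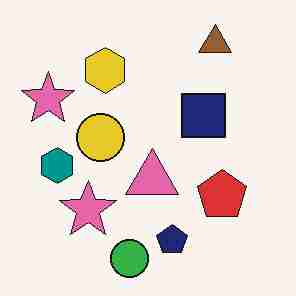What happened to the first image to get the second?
Degraded with heavy JPEG compression.

Blocky 8×8 compression artifacts appear around shape edges and the flat background shows ringing — characteristic JPEG degradation.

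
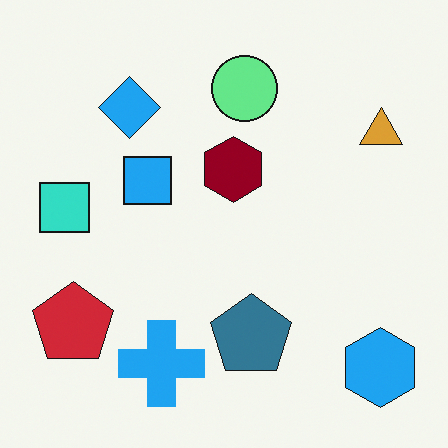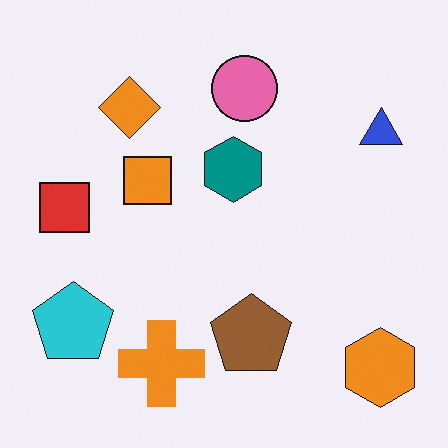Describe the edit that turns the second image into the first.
This is the original image hue-shifted by a large amount.

Every shape's color has rotated by the same amount around the hue wheel — a uniform hue shift.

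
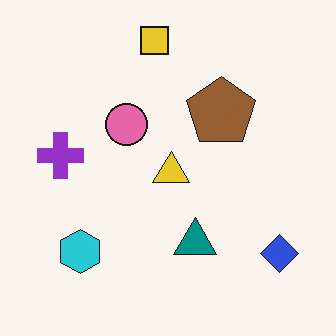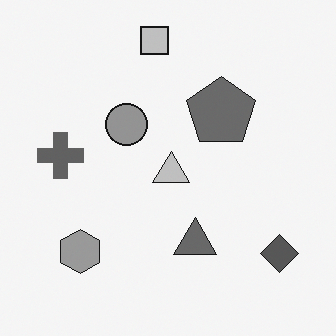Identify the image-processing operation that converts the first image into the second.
The second image is the first converted to grayscale.

All color is removed — every shape is now a shade of grey.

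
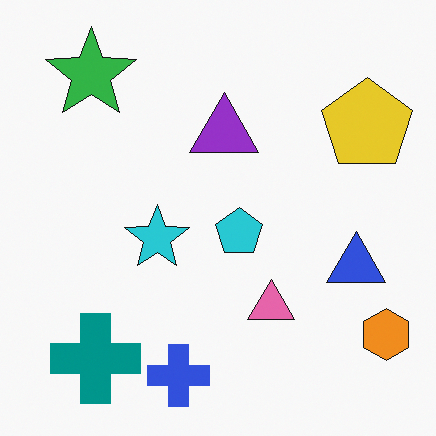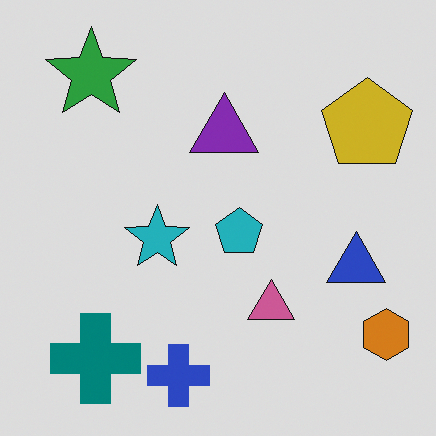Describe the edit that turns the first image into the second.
The second image is the first slightly darkened.

Every pixel — background and shapes alike — is uniformly darkened.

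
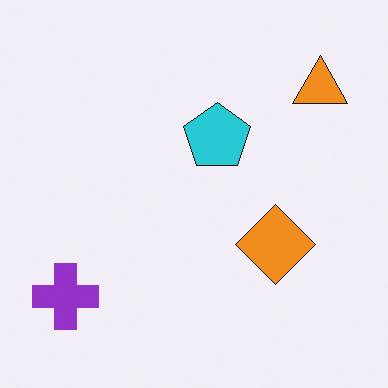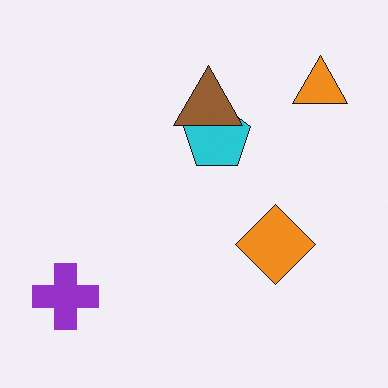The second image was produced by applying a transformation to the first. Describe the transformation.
It was overlaid with an additional brown triangle.

A brown triangle appears in the second image that is absent from the first.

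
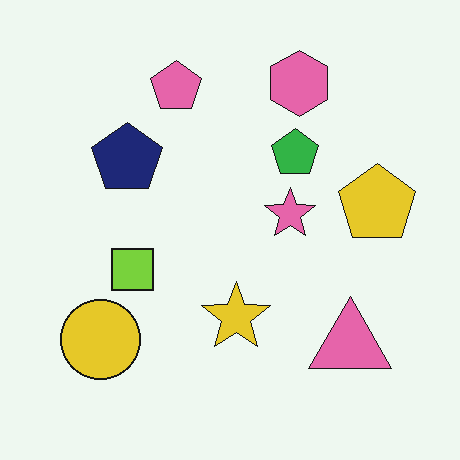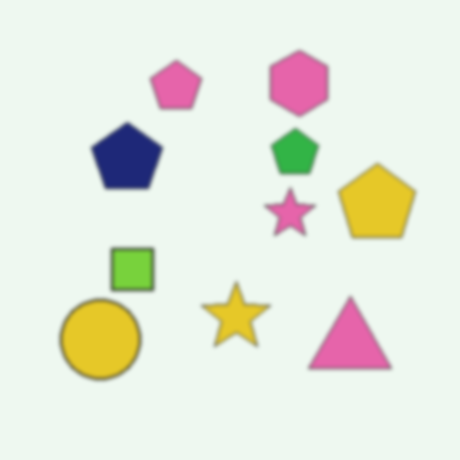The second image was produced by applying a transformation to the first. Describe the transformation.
The transformation is: given a subtle gaussian blur.

Shape edges and outlines are uniformly softened across the whole image.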